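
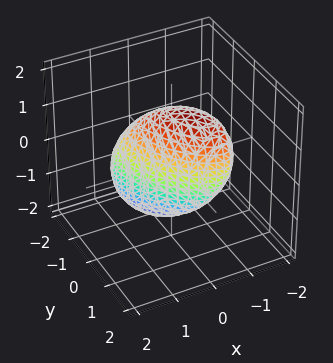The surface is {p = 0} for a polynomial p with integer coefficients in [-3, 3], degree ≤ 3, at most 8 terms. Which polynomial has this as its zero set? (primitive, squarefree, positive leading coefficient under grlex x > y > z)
3*x^2 + 3*x*y + x*z + 2*y^2 + z^2 - 2

First, the degree is 2 — the shape is more complex than any degree-1 surface.
Next, from the visible intercepts: the y-axis gridline crossings are at y ∈ {-1, 1}.
Finally, these observations pin down the coefficients.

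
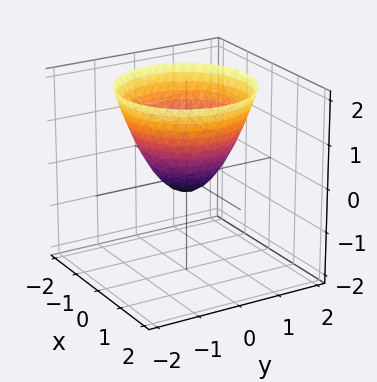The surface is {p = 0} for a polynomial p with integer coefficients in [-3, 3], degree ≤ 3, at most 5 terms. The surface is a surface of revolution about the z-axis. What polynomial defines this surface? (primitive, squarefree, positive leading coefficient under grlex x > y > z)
(a) The degree is 2 — the shape is more complex than any degree-1 surface.
(b) Symmetries: rotational symmetry about the z-axis ⇒ p depends on x, y only through x² + y².
(c) From the axis intercepts and sections: a circular section at z = 0 has radius between 0 and 1.
(d) Solving for integer coefficients yields p as stated.

3*x^2 + 3*y^2 - 3*z - 1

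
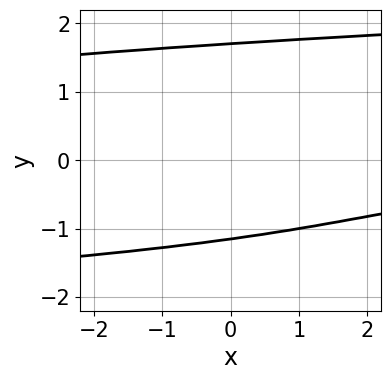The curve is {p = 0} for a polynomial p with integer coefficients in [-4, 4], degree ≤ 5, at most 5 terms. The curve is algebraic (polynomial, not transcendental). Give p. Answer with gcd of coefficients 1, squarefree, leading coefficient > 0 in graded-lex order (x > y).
1. The degree is 4 — a generic line meets the curve in up to 4 points.
2. Reading off the gridlines: no x-intercept at any integer in the box.
3. Matching integer coefficients to the picture gives p.

2*y^4 - x*y - 3*y^2 - 3*y - 3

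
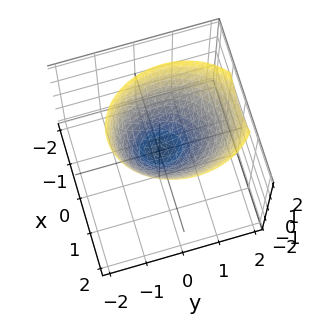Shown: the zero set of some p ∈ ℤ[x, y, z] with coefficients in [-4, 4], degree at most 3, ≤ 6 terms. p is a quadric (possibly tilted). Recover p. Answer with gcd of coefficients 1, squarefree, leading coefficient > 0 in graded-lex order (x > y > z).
First, the degree is 2 — no degree-1 surface has this shape.
Then, reading off the gridlines: one z-axis crossing is at z = 0; one x-axis crossing is at x = 0; one y-axis crossing is at y = 0.
Finally, fitting integer coefficients to these (and the overall shape) gives p.

3*x^2 + 2*y^2 - y*z - 3*z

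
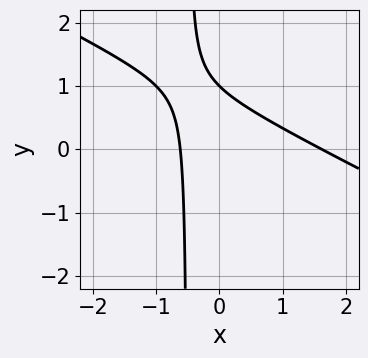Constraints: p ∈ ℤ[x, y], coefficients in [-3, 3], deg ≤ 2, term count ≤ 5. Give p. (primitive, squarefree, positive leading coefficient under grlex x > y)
1. The degree is 2 — no degree-1 curve has this shape.
2. From the axis intercepts and sections: it meets the y-axis at y = 1 (among the integer gridlines).
3. Solving for integer coefficients yields p as stated.

x^2 + 2*x*y - x + y - 1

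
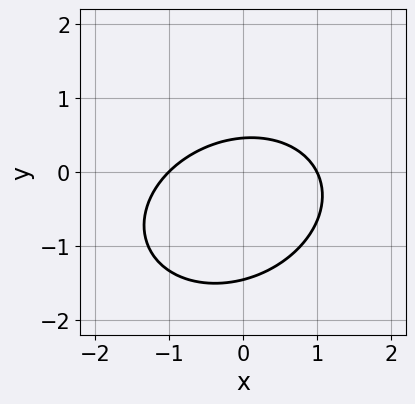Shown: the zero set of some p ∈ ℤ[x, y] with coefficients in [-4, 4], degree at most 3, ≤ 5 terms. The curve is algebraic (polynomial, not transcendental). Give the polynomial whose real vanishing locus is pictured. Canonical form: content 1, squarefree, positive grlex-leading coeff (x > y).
2*x^2 - x*y + 3*y^2 + 3*y - 2

The degree is 2 — the shape is more complex than any degree-1 curve.
Against the integer gridlines: among the integer gridlines, it crosses the x-axis at x ∈ {-1, 1}.
Fitting integer coefficients to these (and the overall shape) gives p.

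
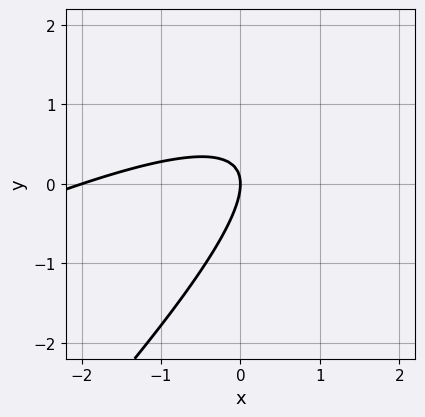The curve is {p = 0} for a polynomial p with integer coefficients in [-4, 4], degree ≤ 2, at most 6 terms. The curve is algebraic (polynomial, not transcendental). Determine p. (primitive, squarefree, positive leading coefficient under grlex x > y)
x^2 - 3*x*y + 2*y^2 + 2*x

(a) Degree: a generic line meets the curve in up to 2 points, so deg p = 2.
(b) Against the integer gridlines: the x-axis gridline crossings are at x ∈ {-2, 0}; it crosses the y-axis at the gridline y = 0.
(c) Putting this together gives p.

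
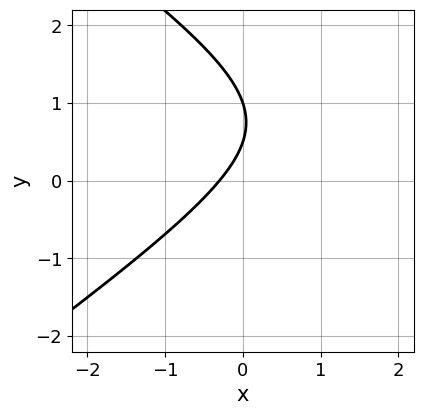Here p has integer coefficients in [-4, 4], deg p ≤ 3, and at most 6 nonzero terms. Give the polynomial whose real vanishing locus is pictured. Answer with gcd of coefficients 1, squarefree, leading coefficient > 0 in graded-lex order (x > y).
x^2 - 2*y^2 - 3*x + 3*y - 1

(a) deg p = 2. No degree-1 curve has this shape.
(b) Observable constraints: it meets the y-axis at y = 1 (among the integer gridlines).
(c) Assembling these constraints gives the stated polynomial.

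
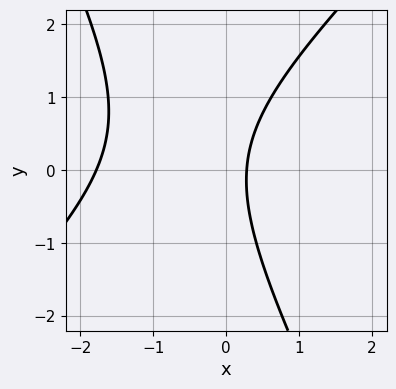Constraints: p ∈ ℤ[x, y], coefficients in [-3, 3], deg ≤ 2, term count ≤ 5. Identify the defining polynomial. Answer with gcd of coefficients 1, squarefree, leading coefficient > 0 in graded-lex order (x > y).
(a) Degree: the shape is more complex than any degree-1 curve, so deg p = 2.
(b) From the axis intercepts and sections: it misses every integer gridline on the y-axis.
(c) These observations pin down the coefficients.

2*x^2 - x*y - y^2 + 3*x - 1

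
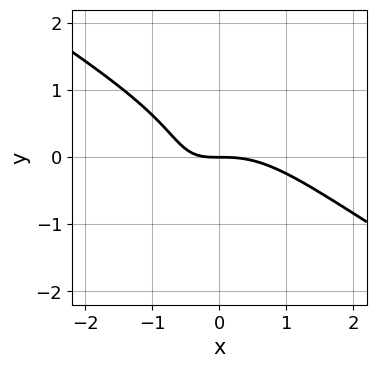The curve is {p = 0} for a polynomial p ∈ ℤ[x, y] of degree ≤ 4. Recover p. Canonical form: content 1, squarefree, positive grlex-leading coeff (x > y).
2*x^3 + 2*x^2*y + 3*y^3 + 3*x*y + 3*y

(a) Degree: no degree-2 curve has this shape, so deg p = 3.
(b) Reading off the gridlines: it meets the y-axis at y = 0 (among the integer gridlines); one x-axis crossing is at x = 0.
(c) Putting this together gives p.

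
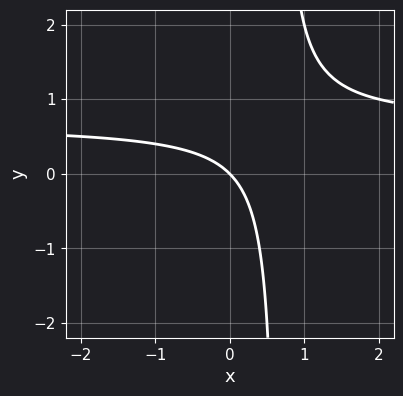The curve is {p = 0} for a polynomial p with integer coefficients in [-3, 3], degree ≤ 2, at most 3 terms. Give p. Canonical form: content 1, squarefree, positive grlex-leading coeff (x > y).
3*x*y - 2*x - 2*y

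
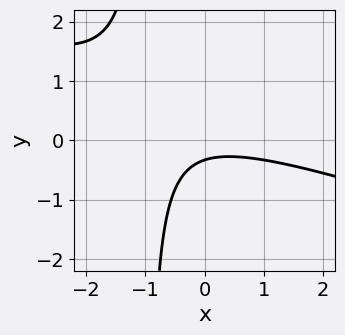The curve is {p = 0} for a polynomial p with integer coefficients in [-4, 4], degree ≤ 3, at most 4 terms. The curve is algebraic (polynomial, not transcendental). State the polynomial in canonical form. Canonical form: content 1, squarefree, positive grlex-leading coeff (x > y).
x^2 + 3*x*y + 3*y + 1

1. Degree: the shape is more complex than any degree-1 curve, so deg p = 2.
2. Against the integer gridlines: it misses every integer gridline on the x-axis.
3. Solving for integer coefficients yields p as stated.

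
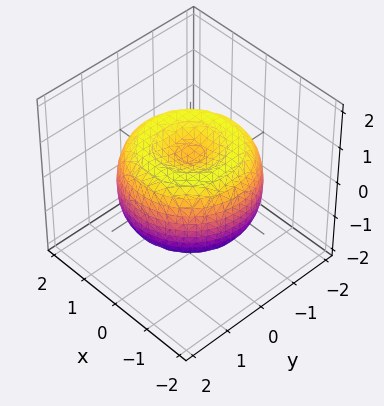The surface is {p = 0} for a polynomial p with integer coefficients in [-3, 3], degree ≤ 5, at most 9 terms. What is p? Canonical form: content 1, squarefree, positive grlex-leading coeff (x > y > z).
x^4 + 2*x^2*y^2 + y^4 - 2*x^2 - 2*y^2 + 2*z^2 - 1

First, degree: no degree-3 surface has this shape, so deg p = 4.
Then, symmetry: every cross-section ⟂ z is a circle, so x, y appear only via x² + y².
Then, checking where it meets the axes: a circular section at z = -1 has radius exactly 1.
Finally, fitting integer coefficients to these (and the overall shape) gives p.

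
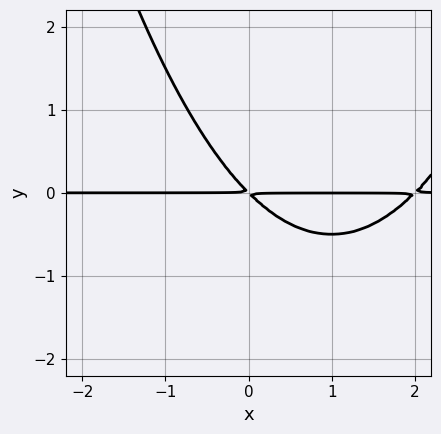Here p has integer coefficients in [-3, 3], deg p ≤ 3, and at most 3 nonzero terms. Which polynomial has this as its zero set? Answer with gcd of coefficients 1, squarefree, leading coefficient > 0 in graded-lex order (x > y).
x^2*y - 2*x*y - 2*y^2

First, the degree is 3 — no degree-2 curve has this shape.
Then, against the integer gridlines: every point of the x-axis in the box is on the curve.
Finally, these observations pin down the coefficients.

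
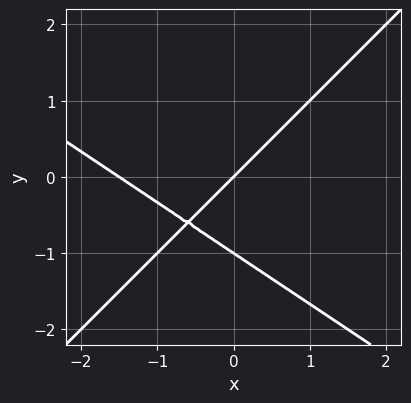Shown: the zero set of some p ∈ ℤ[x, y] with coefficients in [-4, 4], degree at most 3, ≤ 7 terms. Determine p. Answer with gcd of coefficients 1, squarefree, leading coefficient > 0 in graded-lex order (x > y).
2*x^2 + x*y - 3*y^2 + 3*x - 3*y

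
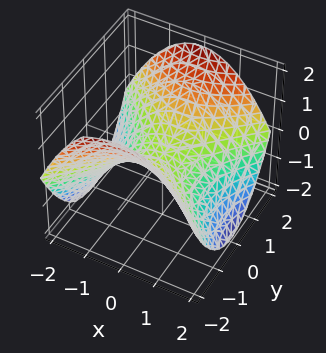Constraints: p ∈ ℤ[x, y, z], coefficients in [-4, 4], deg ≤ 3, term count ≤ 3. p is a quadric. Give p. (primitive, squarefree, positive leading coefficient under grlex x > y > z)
x^2 - y^2 + 2*z

First, deg p = 2. A saddle surface; a quadric.
Next, symmetries: the x ↦ −x reflection is a symmetry, so x appears only in even powers; mirror symmetry y ↦ −y ⇒ only even powers of y.
Then, reading off the gridlines: it crosses the y-axis at the gridline y = 0; one z-axis crossing is at z = 0; it crosses the x-axis at the gridline x = 0.
Finally, solving for integer coefficients yields p as stated.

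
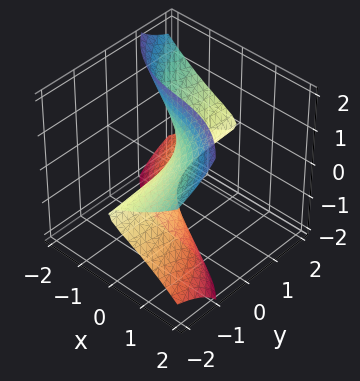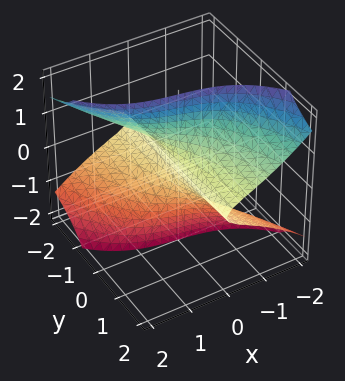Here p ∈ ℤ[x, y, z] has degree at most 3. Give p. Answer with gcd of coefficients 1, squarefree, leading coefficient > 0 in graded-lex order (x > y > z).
First, degree: no degree-2 surface has this shape, so deg p = 3.
Next, from the visible intercepts: it meets the x-axis at x = 0 (among the integer gridlines); every point of the z-axis in the box is on the surface.
Finally, together with the visible shape, these determine p as stated.

x^3 + 3*y*z^2 + 2*x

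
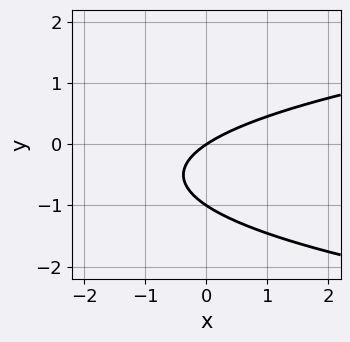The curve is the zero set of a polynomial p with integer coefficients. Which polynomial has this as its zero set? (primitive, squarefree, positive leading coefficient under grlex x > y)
3*y^2 - 2*x + 3*y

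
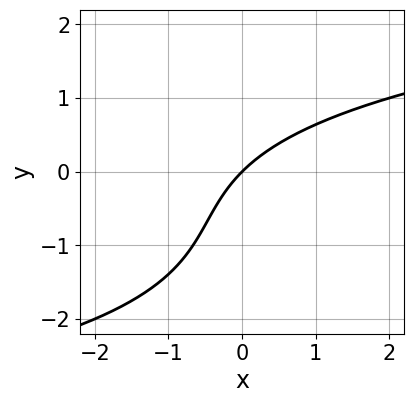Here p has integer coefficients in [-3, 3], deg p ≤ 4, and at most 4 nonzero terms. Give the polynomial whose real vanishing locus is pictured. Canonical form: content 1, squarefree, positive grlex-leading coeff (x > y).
Degree: a generic line meets the curve in up to 3 points, so deg p = 3.
From the visible intercepts: one x-axis crossing is at x = 0; it crosses the y-axis at the gridline y = 0.
Together with the visible shape, these determine p as stated.

y^3 + 2*y^2 - 3*x + 3*y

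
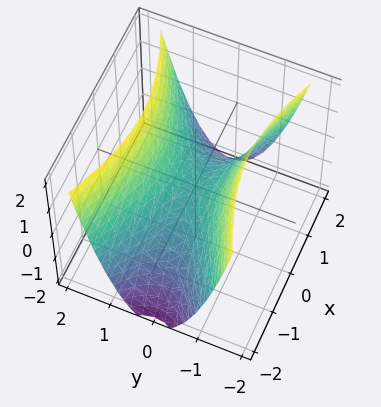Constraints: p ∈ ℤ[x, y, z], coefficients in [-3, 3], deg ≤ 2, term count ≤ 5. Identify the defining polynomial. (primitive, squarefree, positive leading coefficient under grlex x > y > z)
(a) deg p = 2. A saddle surface; a quadric.
(b) Symmetries: mirror symmetry y ↦ −y ⇒ only even powers of y; the x ↦ −x reflection is a symmetry, so x appears only in even powers.
(c) Against the integer gridlines: it crosses the y-axis at the gridline y = 0; it crosses the x-axis at the gridline x = 0; it crosses the z-axis at the gridline z = 0.
(d) Fitting integer coefficients to these (and the overall shape) gives p.

x^2 - 3*y^2 + 2*z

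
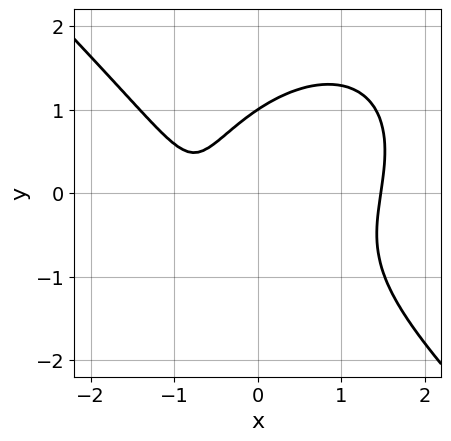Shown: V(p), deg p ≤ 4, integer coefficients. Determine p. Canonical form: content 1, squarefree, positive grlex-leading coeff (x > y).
2*x^3 + 2*y^3 - x*y - 3*x - 2

First, deg p = 3.
Then, checking where it meets the axes: one y-axis crossing is at y = 1.
Finally, these observations pin down the coefficients.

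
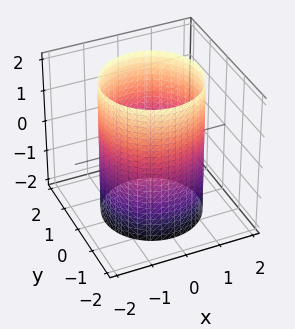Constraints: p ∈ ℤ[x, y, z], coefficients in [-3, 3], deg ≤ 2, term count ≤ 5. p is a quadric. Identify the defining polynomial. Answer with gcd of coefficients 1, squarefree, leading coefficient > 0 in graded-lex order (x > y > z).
x^2 + y^2 - 2

Degree: a cylinder; a quadric, so deg p = 2.
Symmetries: it's symmetric under z → −z, forcing even powers of z; the surface is invariant under rotation about z: p = q(x² + y², z).
From the visible intercepts: no z-intercept at any integer in the box; a circular section at z = 0 has radius between 1 and 2.
Together with the visible shape, these determine p as stated.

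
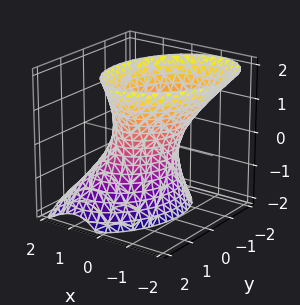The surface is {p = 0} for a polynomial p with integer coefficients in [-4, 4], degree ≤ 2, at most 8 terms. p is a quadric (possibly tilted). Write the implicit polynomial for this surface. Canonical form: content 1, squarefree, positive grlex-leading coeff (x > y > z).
(a) deg p = 2. No degree-1 surface has this shape.
(b) From the axis intercepts and sections: the y-axis gridline crossings are at y ∈ {-1, 1}; it misses every integer gridline on the z-axis.
(c) Solving for integer coefficients yields p as stated.

3*x^2 - x*y + 2*x*z + 2*y^2 - z^2 - 2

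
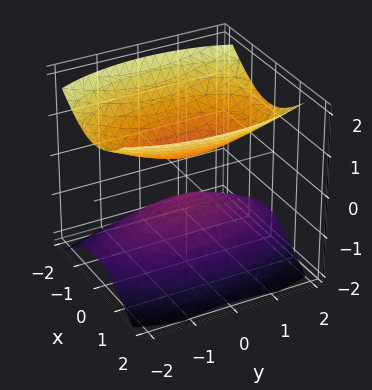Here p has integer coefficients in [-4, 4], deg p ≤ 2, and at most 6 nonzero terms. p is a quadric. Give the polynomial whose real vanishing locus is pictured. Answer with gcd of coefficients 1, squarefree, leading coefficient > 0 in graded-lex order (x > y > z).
(a) There are 2 components.
(b) The degree is 2 — two sheets facing apart; a quadric.
(c) Symmetries: it's symmetric under y → −y, forcing even powers of y; the z ↦ −z reflection is a symmetry, so z appears only in even powers; it's symmetric under x → −x, forcing even powers of x.
(d) Reading off the gridlines: the surface avoids every integer x-axis point in the box; it misses every integer gridline on the y-axis.
(e) Putting this together gives p.

3*x^2 + y^2 - 3*z^2 + 1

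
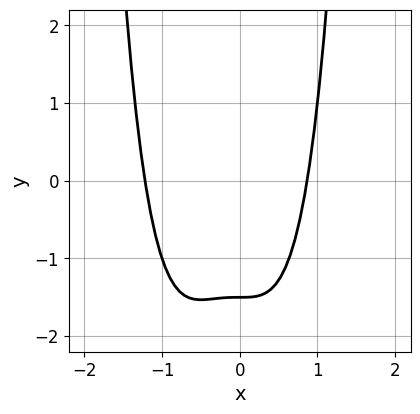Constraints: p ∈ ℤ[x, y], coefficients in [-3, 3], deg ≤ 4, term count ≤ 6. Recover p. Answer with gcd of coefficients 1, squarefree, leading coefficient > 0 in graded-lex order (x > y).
3*x^4 + 2*x^3 - 2*y - 3

deg p = 4. A generic line meets the curve in up to 4 points.
The integer polynomial consistent with all of this is the stated p.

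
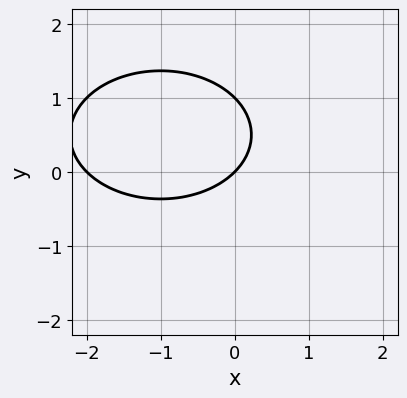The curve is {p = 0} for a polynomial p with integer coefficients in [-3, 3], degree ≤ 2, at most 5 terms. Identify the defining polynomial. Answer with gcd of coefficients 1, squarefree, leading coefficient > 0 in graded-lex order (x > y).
x^2 + 2*y^2 + 2*x - 2*y

First, degree: the shape is more complex than any degree-1 curve, so deg p = 2.
Next, observable constraints: among the integer gridlines, it crosses the y-axis at y ∈ {0, 1}; the x-axis gridline crossings are at x ∈ {-2, 0}.
Finally, these observations pin down the coefficients.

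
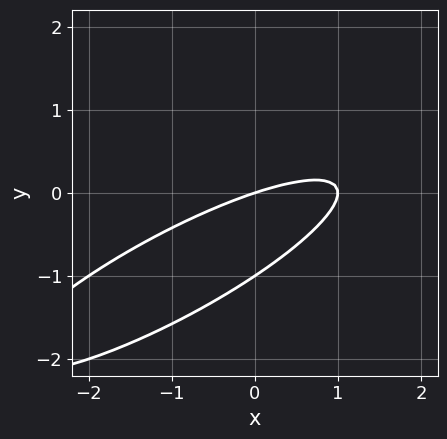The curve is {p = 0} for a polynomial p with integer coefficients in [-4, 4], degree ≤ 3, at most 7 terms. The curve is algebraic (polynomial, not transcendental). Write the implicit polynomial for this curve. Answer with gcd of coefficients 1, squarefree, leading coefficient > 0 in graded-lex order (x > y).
Degree: a generic line meets the curve in up to 2 points, so deg p = 2.
Observable constraints: among the integer gridlines, it crosses the y-axis at y ∈ {-1, 0}; the x-axis gridline crossings are at x ∈ {0, 1}.
Putting this together gives p.

x^2 - 3*x*y + 3*y^2 - x + 3*y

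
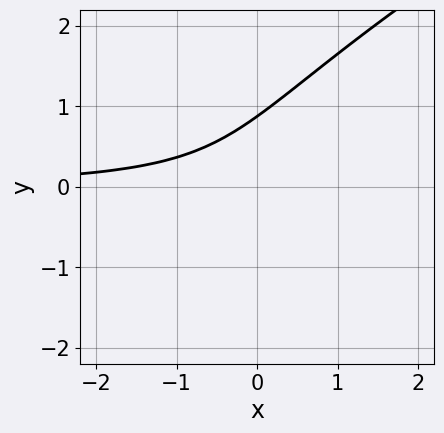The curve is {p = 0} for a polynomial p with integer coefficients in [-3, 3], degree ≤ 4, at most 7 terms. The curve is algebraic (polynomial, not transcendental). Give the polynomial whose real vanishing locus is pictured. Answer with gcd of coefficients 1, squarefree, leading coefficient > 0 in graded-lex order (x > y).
First, deg p = 3. No degree-2 curve has this shape.
Then, reading off the gridlines: the curve avoids every integer x-axis point in the box.
Finally, fitting integer coefficients to these (and the overall shape) gives p.

x^2*y - 3*x*y^2 + 3*y^3 - 3*x*y - 2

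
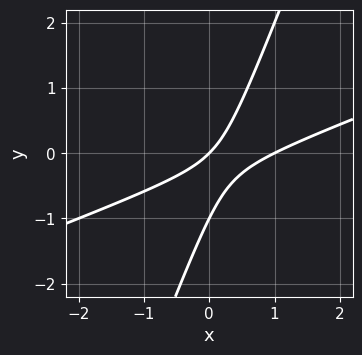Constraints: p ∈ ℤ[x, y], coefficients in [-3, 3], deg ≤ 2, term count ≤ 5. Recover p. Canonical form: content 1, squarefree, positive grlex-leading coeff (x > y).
Degree: no degree-1 curve has this shape, so deg p = 2.
From the visible intercepts: among the integer gridlines, it crosses the x-axis at x ∈ {0, 1}; among the integer gridlines, it crosses the y-axis at y ∈ {-1, 0}.
Fitting integer coefficients to these (and the overall shape) gives p.

x^2 - 3*x*y + y^2 - x + y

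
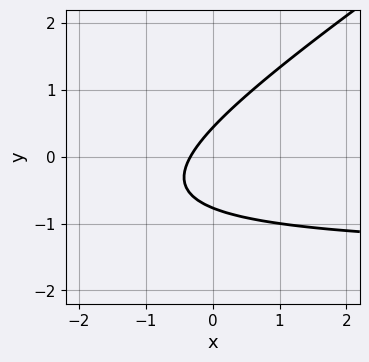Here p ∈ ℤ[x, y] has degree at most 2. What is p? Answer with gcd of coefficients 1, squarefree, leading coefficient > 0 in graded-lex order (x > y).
The degree is 2 — a generic line meets the curve in up to 2 points.
Putting this together gives p.

2*x*y - 3*y^2 + 3*x - y + 1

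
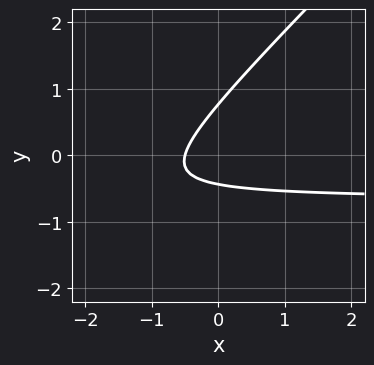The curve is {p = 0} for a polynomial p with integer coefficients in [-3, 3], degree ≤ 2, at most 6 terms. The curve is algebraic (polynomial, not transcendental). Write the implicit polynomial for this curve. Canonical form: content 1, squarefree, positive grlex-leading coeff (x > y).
deg p = 2.
Putting this together gives p.

3*x*y - 3*y^2 + 2*x + y + 1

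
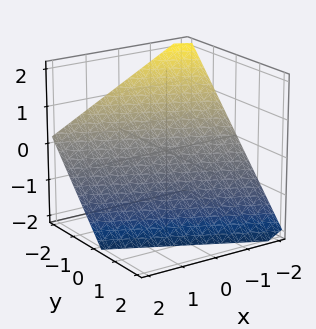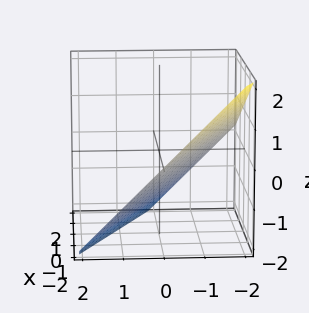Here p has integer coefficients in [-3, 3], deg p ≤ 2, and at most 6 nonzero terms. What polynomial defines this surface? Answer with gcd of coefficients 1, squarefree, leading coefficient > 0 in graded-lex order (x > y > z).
x + 2*y + 2*z + 2

(a) deg p = 1.
(b) From the axis intercepts and sections: one x-axis crossing is at x = -2; it meets the y-axis at y = -1 (among the integer gridlines); it crosses the z-axis at the gridline z = -1.
(c) Matching integer coefficients to the picture gives p.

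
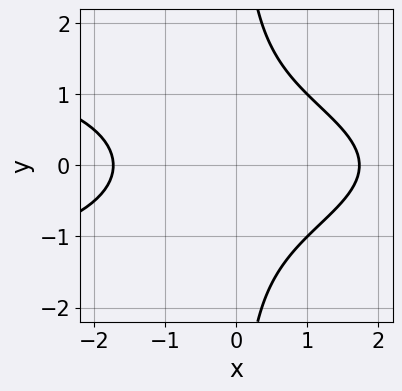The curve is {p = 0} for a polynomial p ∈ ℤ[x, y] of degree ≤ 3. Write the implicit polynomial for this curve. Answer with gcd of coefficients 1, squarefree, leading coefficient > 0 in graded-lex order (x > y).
1. Degree: a generic line meets the curve in up to 3 points, so deg p = 3.
2. Symmetries: mirror symmetry y ↦ −y ⇒ only even powers of y.
3. From the axis intercepts and sections: no y-intercept at any integer in the box.
4. Putting this together gives p.

2*x*y^2 + x^2 - 3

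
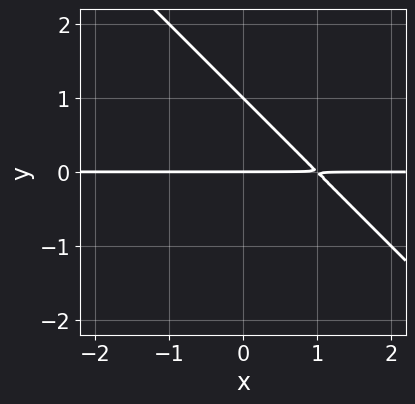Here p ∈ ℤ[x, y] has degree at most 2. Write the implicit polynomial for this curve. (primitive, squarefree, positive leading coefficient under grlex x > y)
x*y + y^2 - y

The degree is 2 — a generic line meets the curve in up to 2 points.
From the axis intercepts and sections: among the integer gridlines, it crosses the y-axis at y ∈ {0, 1}; every point of the x-axis in the box is on the curve.
Assembling these constraints gives the stated polynomial.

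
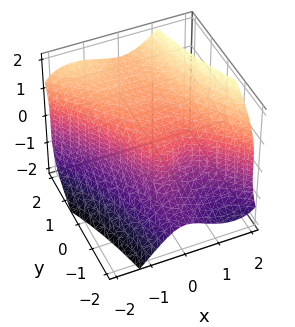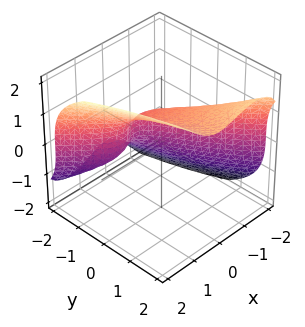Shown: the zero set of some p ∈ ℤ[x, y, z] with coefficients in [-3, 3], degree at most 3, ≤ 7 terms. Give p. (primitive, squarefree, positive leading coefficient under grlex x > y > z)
Degree: no degree-2 surface has this shape, so deg p = 3.
Checking where it meets the axes: it crosses the z-axis at the gridline z = 1; one y-axis crossing is at y = -1.
Solving for integer coefficients yields p as stated.

3*x^3 + 3*x^2*y - 2*z^3 + 2*y + 2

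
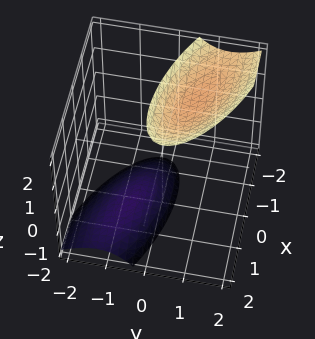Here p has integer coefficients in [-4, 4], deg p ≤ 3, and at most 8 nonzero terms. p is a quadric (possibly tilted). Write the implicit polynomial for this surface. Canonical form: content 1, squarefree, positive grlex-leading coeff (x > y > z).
x^2 + 2*x*y + 3*y^2 - 2*y*z - z^2 + 3

First, the picture has 2 separate pieces. They look like related sheets of one shape, so recover p as a whole.
Then, degree: no degree-1 surface has this shape, so deg p = 2.
Next, from the visible intercepts: it misses every integer gridline on the y-axis; no x-intercept at any integer in the box.
Finally, matching integer coefficients to the picture gives p.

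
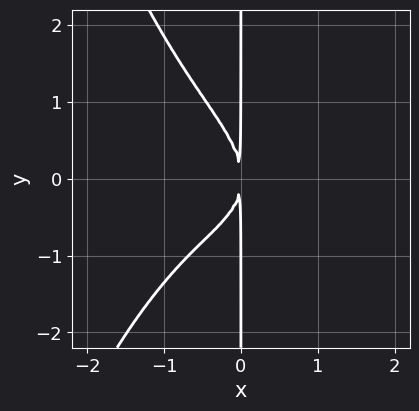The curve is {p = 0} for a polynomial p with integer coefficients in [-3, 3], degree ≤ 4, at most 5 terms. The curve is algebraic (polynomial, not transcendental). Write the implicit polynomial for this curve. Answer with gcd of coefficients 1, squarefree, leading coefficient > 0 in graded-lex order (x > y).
2*x^4 + x^2*y + 2*x*y^2 + 3*x^2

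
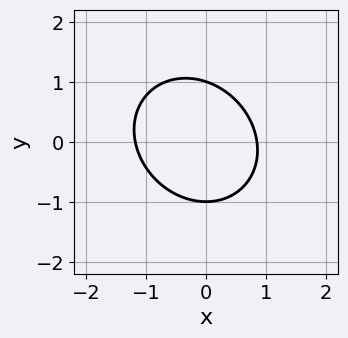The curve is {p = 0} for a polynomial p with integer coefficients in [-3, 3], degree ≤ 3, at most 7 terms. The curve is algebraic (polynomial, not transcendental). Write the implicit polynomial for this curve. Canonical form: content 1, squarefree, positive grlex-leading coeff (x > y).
1. The degree is 2 — the shape is more complex than any degree-1 curve.
2. Observable constraints: among the integer gridlines, it crosses the y-axis at y ∈ {-1, 1}.
3. Assembling these constraints gives the stated polynomial.

3*x^2 + x*y + 3*y^2 + x - 3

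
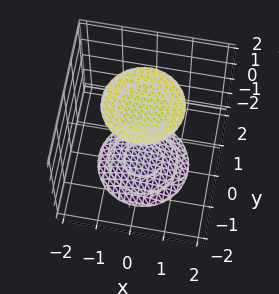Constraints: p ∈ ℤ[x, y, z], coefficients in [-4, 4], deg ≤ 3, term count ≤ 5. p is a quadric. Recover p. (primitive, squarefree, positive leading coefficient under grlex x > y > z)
x^2 + y^2 - z^2 + 3

First, I count 2 distinct pieces. Treating them together as one polynomial.
Then, degree: two sheets facing apart; a quadric, so deg p = 2.
Next, symmetries: mirror symmetry z ↦ −z ⇒ only even powers of z; the surface is invariant under rotation about z: p = q(x² + y², z).
Then, reading off the gridlines: it misses every integer gridline on the y-axis; a circular section at z = -2 has radius exactly 1.
Finally, these observations pin down the coefficients.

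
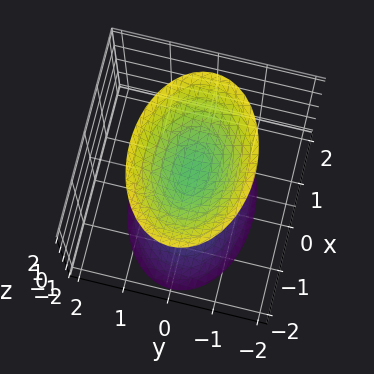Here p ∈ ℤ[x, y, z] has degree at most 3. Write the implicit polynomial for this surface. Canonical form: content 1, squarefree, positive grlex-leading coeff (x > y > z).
x^2 + 2*y^2 - z^2 + 1

1. I count 2 distinct pieces. They look like related sheets of one shape, so recover p as a whole.
2. Degree: two sheets facing apart; a quadric, so deg p = 2.
3. Symmetries: mirror symmetry y ↦ −y ⇒ only even powers of y; it's symmetric under z → −z, forcing even powers of z; it's symmetric under x → −x, forcing even powers of x.
4. From the axis intercepts and sections: the z-axis gridline crossings are at z ∈ {-1, 1}; the surface avoids every integer y-axis point in the box; it misses every integer gridline on the x-axis.
5. Matching integer coefficients to the picture gives p.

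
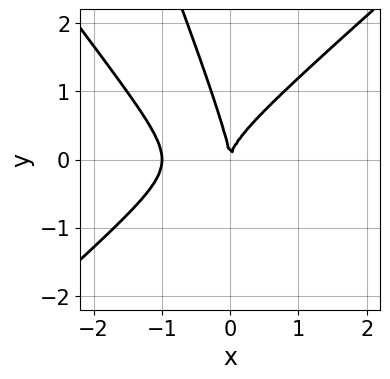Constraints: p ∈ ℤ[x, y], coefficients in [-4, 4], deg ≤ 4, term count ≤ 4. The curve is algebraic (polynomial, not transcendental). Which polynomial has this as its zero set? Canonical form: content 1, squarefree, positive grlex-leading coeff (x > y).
1. Degree: a generic line meets the curve in up to 3 points, so deg p = 3.
2. From the visible intercepts: among the integer gridlines, it crosses the x-axis at x ∈ {-1, 0}; one y-axis crossing is at y = 0.
3. Solving for integer coefficients yields p as stated.

3*x^3 - 3*x*y^2 - y^3 + 3*x^2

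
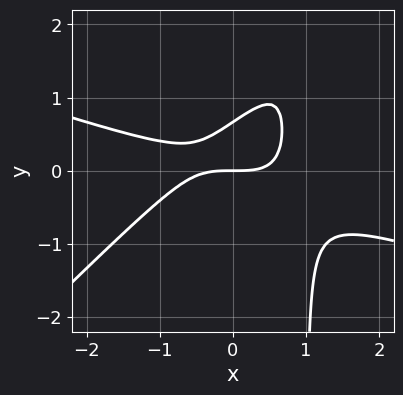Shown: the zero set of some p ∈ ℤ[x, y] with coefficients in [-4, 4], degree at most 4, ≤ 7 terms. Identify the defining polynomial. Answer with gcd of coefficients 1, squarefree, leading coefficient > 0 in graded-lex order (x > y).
x^3 + 2*x^2*y - 3*x*y^2 + 3*y^2 - 2*y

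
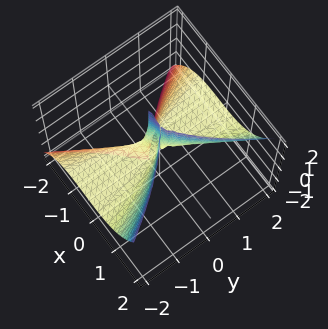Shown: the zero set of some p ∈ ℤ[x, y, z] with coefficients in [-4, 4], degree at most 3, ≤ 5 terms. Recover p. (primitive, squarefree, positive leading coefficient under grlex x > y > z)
2*x^3 - 2*y^2*z + x^2

(a) The degree is 3 — no degree-2 surface has this shape.
(b) From the axis intercepts and sections: the visible z-axis segment lies entirely on the surface; every point of the y-axis in the box is on the surface.
(c) Solving for integer coefficients yields p as stated.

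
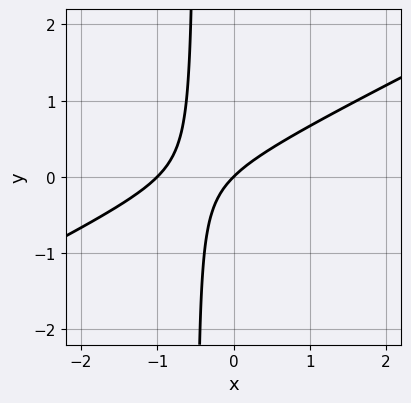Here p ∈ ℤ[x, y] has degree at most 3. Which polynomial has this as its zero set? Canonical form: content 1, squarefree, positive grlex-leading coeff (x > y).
deg p = 2.
Checking where it meets the axes: one y-axis crossing is at y = 0; among the integer gridlines, it crosses the x-axis at x ∈ {-1, 0}.
Solving for integer coefficients yields p as stated.

x^2 - 2*x*y + x - y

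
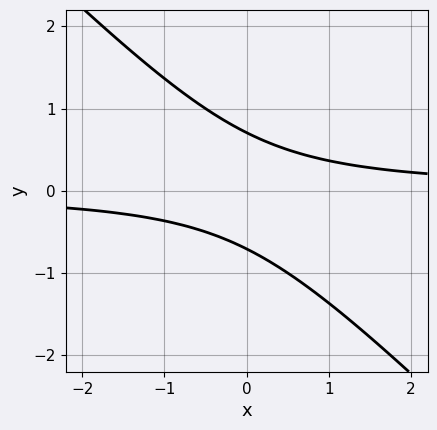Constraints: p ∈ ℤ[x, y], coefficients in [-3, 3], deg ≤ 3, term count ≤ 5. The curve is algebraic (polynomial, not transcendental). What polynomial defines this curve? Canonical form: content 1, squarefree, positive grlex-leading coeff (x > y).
2*x*y + 2*y^2 - 1

1. Degree: no degree-1 curve has this shape, so deg p = 2.
2. Observable constraints: no x-intercept at any integer in the box.
3. Fitting integer coefficients to these (and the overall shape) gives p.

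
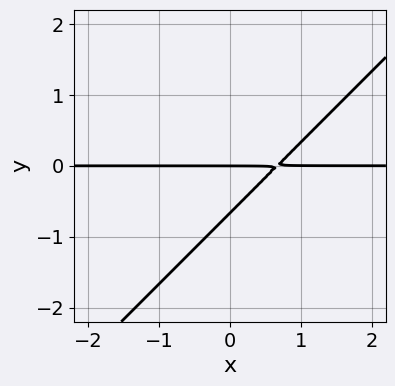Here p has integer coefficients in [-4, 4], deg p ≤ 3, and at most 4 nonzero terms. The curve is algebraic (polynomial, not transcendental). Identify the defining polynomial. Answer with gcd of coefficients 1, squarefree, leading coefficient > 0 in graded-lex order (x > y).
3*x*y - 3*y^2 - 2*y

The degree is 2 — a generic line meets the curve in up to 2 points.
Reading off the gridlines: it crosses the y-axis at the gridline y = 0; the visible x-axis segment lies entirely on the curve.
These observations pin down the coefficients.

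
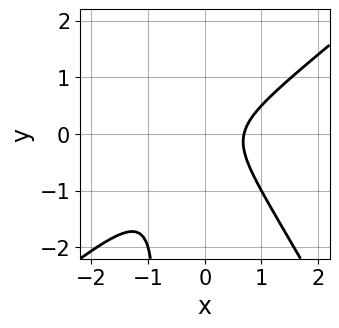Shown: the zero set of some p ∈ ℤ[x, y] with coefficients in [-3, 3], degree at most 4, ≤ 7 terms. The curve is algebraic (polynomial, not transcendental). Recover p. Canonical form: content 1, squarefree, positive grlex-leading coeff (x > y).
3*x^3 - 2*x^2*y - 2*x*y^2 - 2*y^2 - 1

First, degree: a generic line meets the curve in up to 3 points, so deg p = 3.
Then, from the axis intercepts and sections: the curve avoids every integer y-axis point in the box.
Finally, putting this together gives p.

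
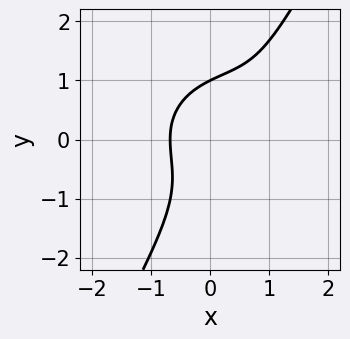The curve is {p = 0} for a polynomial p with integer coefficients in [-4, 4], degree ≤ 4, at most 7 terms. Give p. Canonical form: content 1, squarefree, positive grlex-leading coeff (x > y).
First, deg p = 3. A generic line meets the curve in up to 3 points.
Next, checking where it meets the axes: it crosses the y-axis at the gridline y = 1.
Finally, assembling these constraints gives the stated polynomial.

2*x^3 + 3*x*y^2 - 2*y^3 - 3*x^2 + 2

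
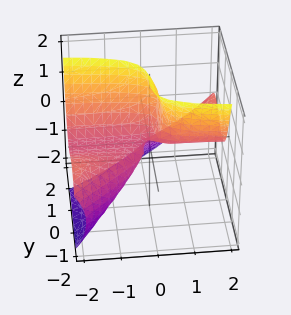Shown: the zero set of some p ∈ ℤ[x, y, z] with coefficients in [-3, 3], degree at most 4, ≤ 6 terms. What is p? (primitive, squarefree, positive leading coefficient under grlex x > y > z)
2*x*y^2 - 2*y^3 - z^3 - 3*x*z + 2*z^2

First, degree: a generic line meets the surface in up to 3 points, so deg p = 3.
Next, from the visible intercepts: one y-axis crossing is at y = 0; every point of the x-axis in the box is on the surface.
Finally, putting this together gives p. Check: (0, 0, 2) on the z-axis lies on the surface, and p(0, 0, 2) = 0. ✓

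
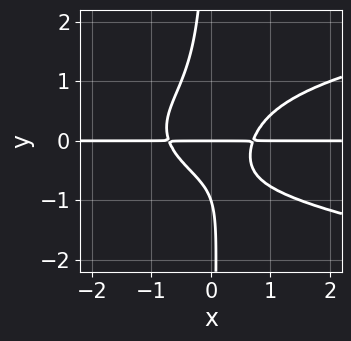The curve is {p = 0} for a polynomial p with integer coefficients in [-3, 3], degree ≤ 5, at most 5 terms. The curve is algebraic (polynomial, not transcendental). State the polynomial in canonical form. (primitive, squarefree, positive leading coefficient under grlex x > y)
3*x*y^3 - 2*x^2*y + y^2 + y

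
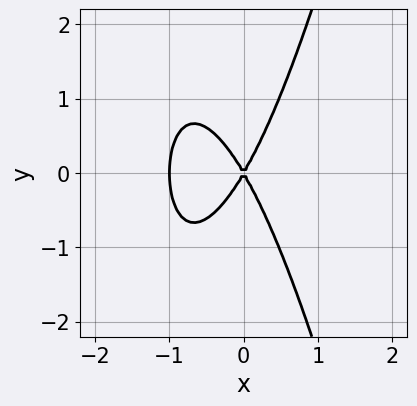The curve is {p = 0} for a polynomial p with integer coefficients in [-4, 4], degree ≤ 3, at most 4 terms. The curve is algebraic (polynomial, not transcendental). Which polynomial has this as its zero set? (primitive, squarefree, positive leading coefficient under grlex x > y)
(a) The degree is 3 — a generic line meets the curve in up to 3 points.
(b) Symmetries: the y ↦ −y reflection is a symmetry, so y appears only in even powers.
(c) Reading off the gridlines: it crosses the y-axis at the gridline y = 0; among the integer gridlines, it crosses the x-axis at x ∈ {-1, 0}.
(d) Fitting integer coefficients to these (and the overall shape) gives p.

3*x^3 + 3*x^2 - y^2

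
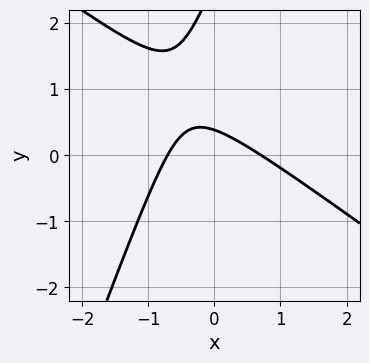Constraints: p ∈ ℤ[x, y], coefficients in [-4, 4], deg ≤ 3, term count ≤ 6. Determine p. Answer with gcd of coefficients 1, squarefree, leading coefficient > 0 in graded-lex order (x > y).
2*x^2 + 2*x*y - y^2 + 3*y - 1

First, degree: the shape is more complex than any degree-1 curve, so deg p = 2.
Finally, solving for integer coefficients yields p as stated.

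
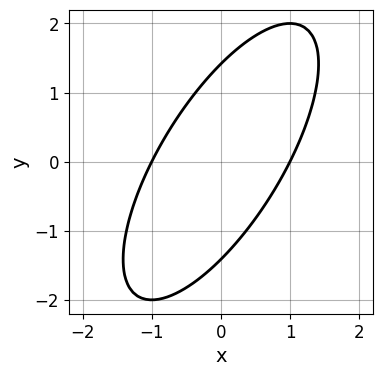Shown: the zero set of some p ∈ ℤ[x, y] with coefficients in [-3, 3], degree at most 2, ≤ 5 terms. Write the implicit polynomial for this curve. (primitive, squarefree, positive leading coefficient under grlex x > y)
2*x^2 - 2*x*y + y^2 - 2

Degree: no degree-1 curve has this shape, so deg p = 2.
From the axis intercepts and sections: the x-axis gridline crossings are at x ∈ {-1, 1}.
Assembling these constraints gives the stated polynomial.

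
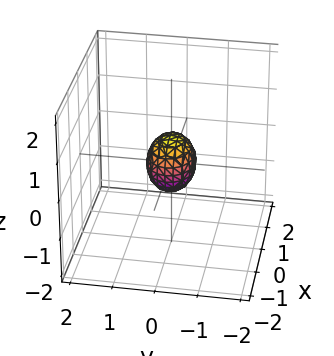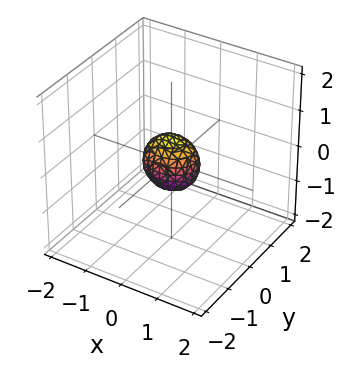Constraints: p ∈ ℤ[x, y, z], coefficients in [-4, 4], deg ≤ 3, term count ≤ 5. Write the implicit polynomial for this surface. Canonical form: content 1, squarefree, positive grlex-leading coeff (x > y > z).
(a) The degree is 2 — bounded and convex; a quadric.
(b) Symmetries: it's symmetric under z → −z, forcing even powers of z; it's symmetric under x → −x, forcing even powers of x; it's symmetric under y → −y, forcing even powers of y.
(c) These observations pin down the coefficients.

2*x^2 + 3*y^2 + 2*z^2 - 1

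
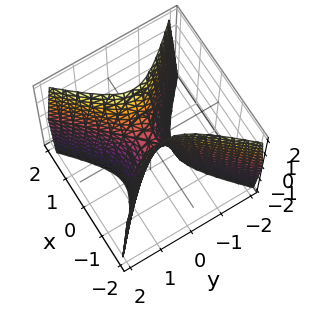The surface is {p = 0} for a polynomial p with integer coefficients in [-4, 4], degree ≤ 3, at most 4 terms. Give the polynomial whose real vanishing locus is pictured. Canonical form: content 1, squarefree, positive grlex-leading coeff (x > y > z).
3*x^2 - 3*y^2 - z

First, degree: a hyperbolic paraboloid; a quadric, so deg p = 2.
Next, symmetries: the x ↦ −x reflection is a symmetry, so x appears only in even powers; it's symmetric under y → −y, forcing even powers of y.
Then, from the visible intercepts: one y-axis crossing is at y = 0; it meets the z-axis at z = 0 (among the integer gridlines); it meets the x-axis at x = 0 (among the integer gridlines).
Finally, these observations pin down the coefficients.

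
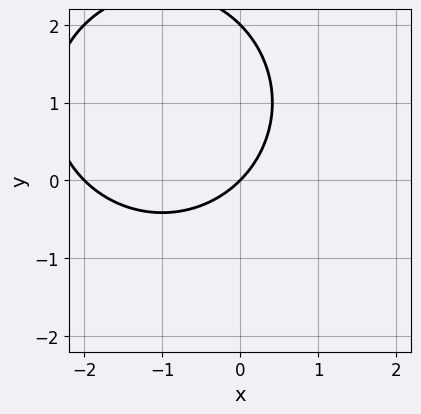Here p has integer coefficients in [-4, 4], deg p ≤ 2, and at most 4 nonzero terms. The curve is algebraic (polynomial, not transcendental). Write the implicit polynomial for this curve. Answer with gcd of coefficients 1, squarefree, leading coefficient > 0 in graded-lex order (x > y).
deg p = 2. The shape is more complex than any degree-1 curve.
From the axis intercepts and sections: among the integer gridlines, it crosses the y-axis at y ∈ {0, 2}; the x-axis gridline crossings are at x ∈ {-2, 0}.
Matching integer coefficients to the picture gives p.

x^2 + y^2 + 2*x - 2*y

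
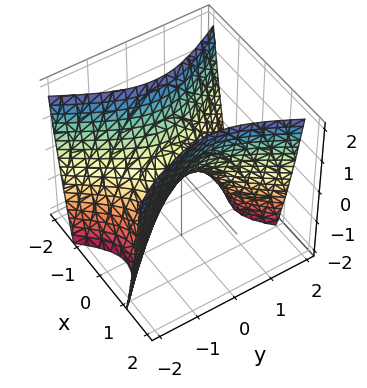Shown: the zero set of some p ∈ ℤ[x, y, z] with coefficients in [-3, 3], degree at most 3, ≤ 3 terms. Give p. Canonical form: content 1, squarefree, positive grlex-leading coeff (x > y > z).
2*x^2 - y^2 - z

The degree is 2 — a hyperbolic paraboloid; a quadric.
Symmetries: mirror symmetry x ↦ −x ⇒ only even powers of x; it's symmetric under y → −y, forcing even powers of y.
Reading off the gridlines: one y-axis crossing is at y = 0; it meets the z-axis at z = 0 (among the integer gridlines); it meets the x-axis at x = 0 (among the integer gridlines).
Assembling these constraints gives the stated polynomial.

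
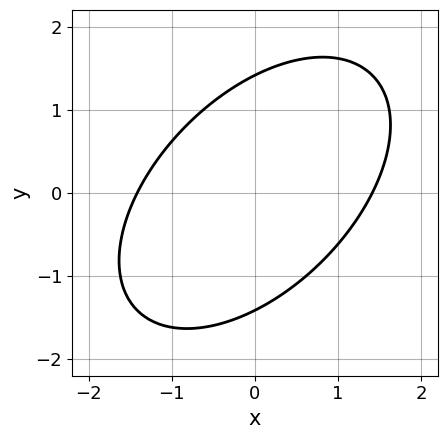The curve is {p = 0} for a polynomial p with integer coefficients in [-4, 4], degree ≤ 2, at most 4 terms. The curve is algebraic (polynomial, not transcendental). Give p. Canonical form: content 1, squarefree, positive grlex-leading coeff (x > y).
1. deg p = 2.
2. Matching integer coefficients to the picture gives p.

x^2 - x*y + y^2 - 2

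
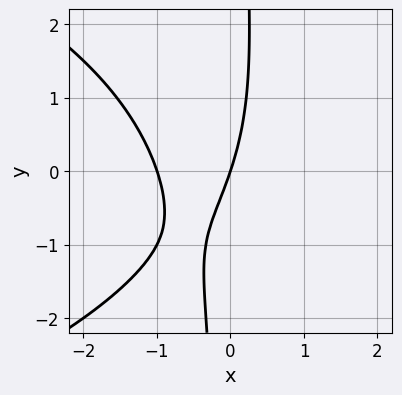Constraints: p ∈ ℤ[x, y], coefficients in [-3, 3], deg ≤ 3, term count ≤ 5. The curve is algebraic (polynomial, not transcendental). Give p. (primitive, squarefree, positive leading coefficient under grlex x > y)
x*y^2 + 3*x^2 + 3*x - y

deg p = 3. The shape is more complex than any degree-2 curve.
Reading off the gridlines: it meets the y-axis at y = 0 (among the integer gridlines); among the integer gridlines, it crosses the x-axis at x ∈ {-1, 0}.
The integer polynomial consistent with all of this is the stated p.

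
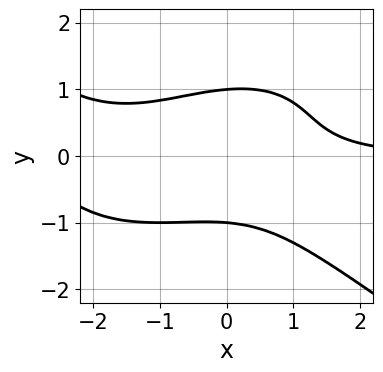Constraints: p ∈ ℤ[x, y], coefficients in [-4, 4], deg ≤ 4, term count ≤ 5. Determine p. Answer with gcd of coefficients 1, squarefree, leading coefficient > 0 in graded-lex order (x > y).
First, deg p = 4. The shape is more complex than any degree-3 curve.
Then, against the integer gridlines: no x-intercept at any integer in the box; among the integer gridlines, it crosses the y-axis at y ∈ {-1, 1}.
Finally, assembling these constraints gives the stated polynomial.

x^3*y + 3*y^4 + 2*x^2*y - x*y^2 - 3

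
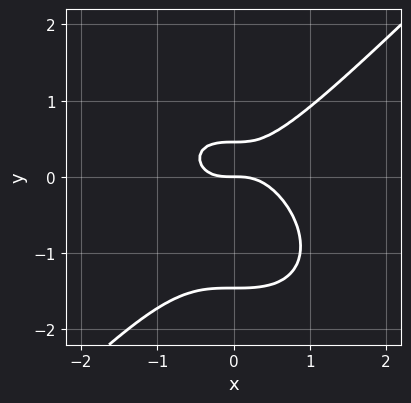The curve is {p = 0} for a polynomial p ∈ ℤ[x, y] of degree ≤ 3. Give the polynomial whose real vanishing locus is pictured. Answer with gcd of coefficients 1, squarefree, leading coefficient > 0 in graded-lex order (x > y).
deg p = 3. A generic line meets the curve in up to 3 points.
Against the integer gridlines: it meets the y-axis at y = 0 (among the integer gridlines); it crosses the x-axis at the gridline x = 0.
Together with the visible shape, these determine p as stated.

3*x^3 - 3*y^3 - 3*y^2 + 2*y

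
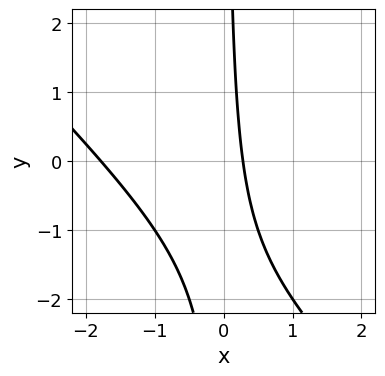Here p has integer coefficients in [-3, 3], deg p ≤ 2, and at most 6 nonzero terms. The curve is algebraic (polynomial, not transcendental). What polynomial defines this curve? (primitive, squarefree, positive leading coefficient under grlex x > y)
2*x^2 + 2*x*y + 3*x - 1

1. The degree is 2 — no degree-1 curve has this shape.
2. Observable constraints: no y-intercept at any integer in the box.
3. Together with the visible shape, these determine p as stated.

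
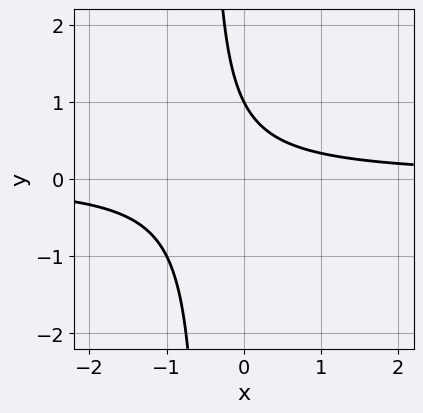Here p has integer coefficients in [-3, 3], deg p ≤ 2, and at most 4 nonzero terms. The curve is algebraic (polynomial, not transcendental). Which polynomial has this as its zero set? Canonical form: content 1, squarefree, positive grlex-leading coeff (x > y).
2*x*y + y - 1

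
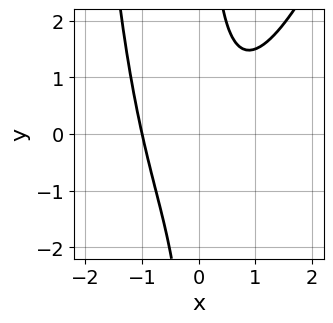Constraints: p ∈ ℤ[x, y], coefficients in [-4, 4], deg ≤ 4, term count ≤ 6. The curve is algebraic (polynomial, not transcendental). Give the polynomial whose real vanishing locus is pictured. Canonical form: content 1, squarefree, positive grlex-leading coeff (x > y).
(a) The degree is 3 — no degree-2 curve has this shape.
(b) Reading off the gridlines: the curve avoids every integer y-axis point in the box; it meets the x-axis at x = -1 (among the integer gridlines).
(c) The integer polynomial consistent with all of this is the stated p.

3*x^3 - x^2*y - 3*x*y + 3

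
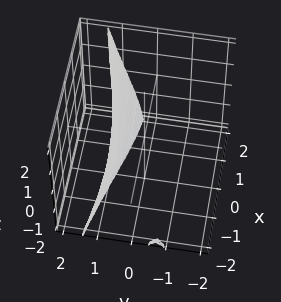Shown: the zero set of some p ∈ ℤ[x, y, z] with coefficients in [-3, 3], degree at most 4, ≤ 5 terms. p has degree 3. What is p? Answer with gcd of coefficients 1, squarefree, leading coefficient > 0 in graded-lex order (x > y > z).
First, the degree is 3 — the shape is more complex than any degree-2 surface.
Next, checking where it meets the axes: it misses every integer gridline on the x-axis; no z-intercept at any integer in the box.
Finally, these observations pin down the coefficients.

x*y*z - 3*y^3 + 2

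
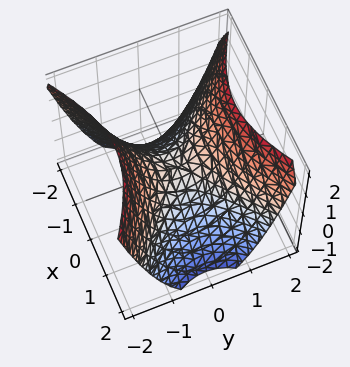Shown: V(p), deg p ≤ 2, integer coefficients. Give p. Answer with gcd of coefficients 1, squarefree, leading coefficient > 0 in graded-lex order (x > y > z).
Degree: a saddle surface; a quadric, so deg p = 2.
Symmetries: the x ↦ −x reflection is a symmetry, so x appears only in even powers; mirror symmetry y ↦ −y ⇒ only even powers of y.
From the visible intercepts: it crosses the x-axis at the gridline x = 0; one y-axis crossing is at y = 0; one z-axis crossing is at z = 0.
Together with the visible shape, these determine p as stated.

2*x^2 - 3*y^2 + 3*z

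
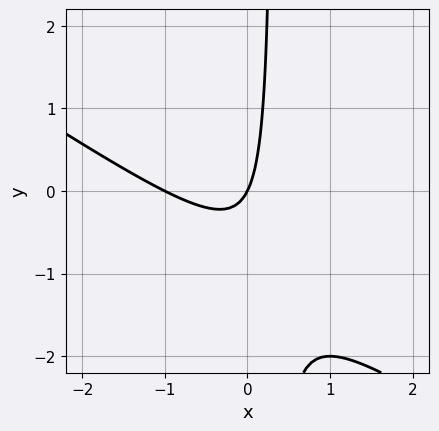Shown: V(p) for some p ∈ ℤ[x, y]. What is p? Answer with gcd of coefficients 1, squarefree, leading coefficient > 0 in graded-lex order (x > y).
2*x^2 + 3*x*y + 2*x - y

First, deg p = 2.
Next, against the integer gridlines: the x-axis gridline crossings are at x ∈ {-1, 0}; it crosses the y-axis at the gridline y = 0.
Finally, fitting integer coefficients to these (and the overall shape) gives p.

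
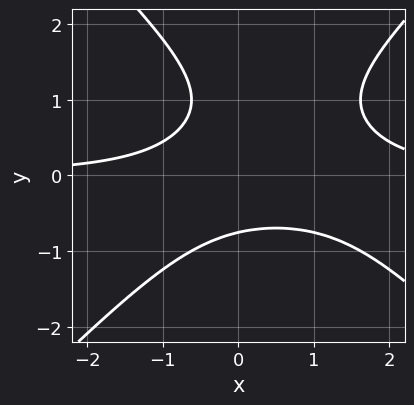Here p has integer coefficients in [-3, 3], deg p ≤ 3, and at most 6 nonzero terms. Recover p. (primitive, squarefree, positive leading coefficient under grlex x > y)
First, the degree is 3 — a generic line meets the curve in up to 3 points.
Next, from the visible intercepts: the curve avoids every integer x-axis point in the box.
Finally, fitting integer coefficients to these (and the overall shape) gives p.

x^2*y - y^3 - x*y + y^2 - 1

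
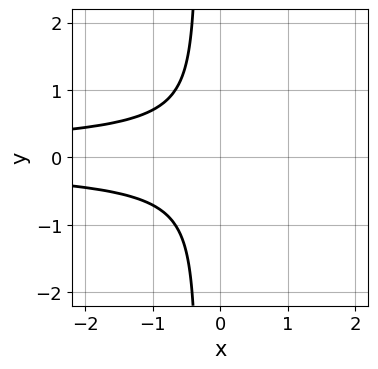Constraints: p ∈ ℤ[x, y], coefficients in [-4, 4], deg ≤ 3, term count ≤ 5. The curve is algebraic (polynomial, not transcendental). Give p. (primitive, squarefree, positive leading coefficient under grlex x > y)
The degree is 3 — no degree-2 curve has this shape.
Symmetries: it's symmetric under y → −y, forcing even powers of y.
Reading off the gridlines: the curve avoids every integer y-axis point in the box; it misses every integer gridline on the x-axis.
The integer polynomial consistent with all of this is the stated p.

3*x*y^2 + y^2 + 1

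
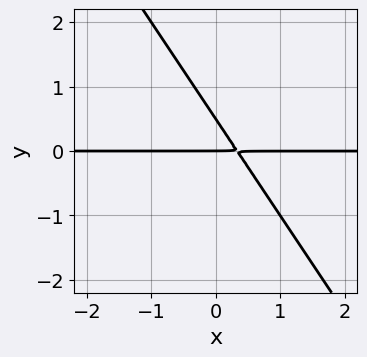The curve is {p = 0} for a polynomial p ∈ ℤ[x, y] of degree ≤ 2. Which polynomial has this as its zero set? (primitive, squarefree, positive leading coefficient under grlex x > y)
The degree is 2 — the shape is more complex than any degree-1 curve.
Against the integer gridlines: it crosses the y-axis at the gridline y = 0; the visible x-axis segment lies entirely on the curve.
Assembling these constraints gives the stated polynomial.

3*x*y + 2*y^2 - y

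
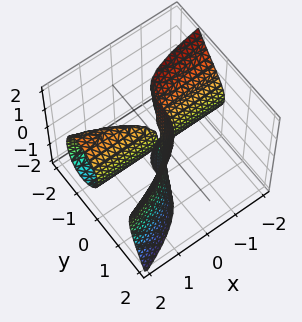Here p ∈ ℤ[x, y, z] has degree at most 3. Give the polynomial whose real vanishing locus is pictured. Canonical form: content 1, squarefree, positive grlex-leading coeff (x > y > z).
x*z^2 - 2*y^3 + 2*x*y

First, there are 2 components.
Next, degree: no degree-2 surface has this shape, so deg p = 3.
Then, reading off the gridlines: the visible z-axis segment lies entirely on the surface; the visible x-axis segment lies entirely on the surface; it meets the y-axis at y = 0 (among the integer gridlines).
Finally, matching integer coefficients to the picture gives p.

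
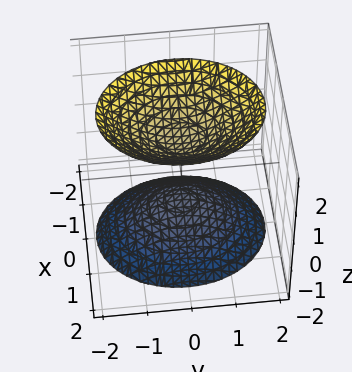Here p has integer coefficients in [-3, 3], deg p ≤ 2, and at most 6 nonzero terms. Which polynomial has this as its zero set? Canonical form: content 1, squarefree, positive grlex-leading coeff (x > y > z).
3*x^2 + 2*y^2 - 2*z^2 + 2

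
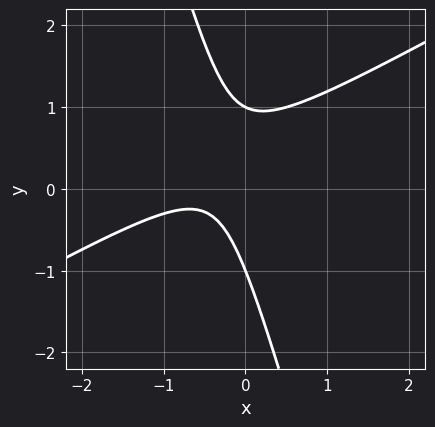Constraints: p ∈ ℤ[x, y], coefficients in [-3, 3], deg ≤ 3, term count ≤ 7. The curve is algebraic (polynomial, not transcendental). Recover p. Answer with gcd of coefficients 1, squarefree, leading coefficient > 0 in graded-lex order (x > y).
2*x^2 - 3*x*y - y^2 + 2*x + 1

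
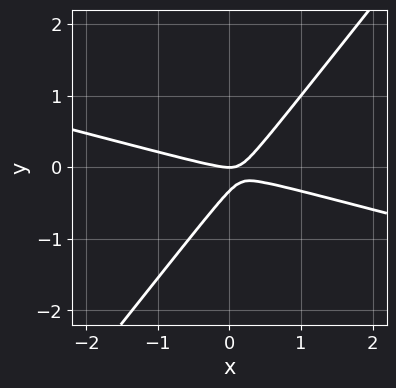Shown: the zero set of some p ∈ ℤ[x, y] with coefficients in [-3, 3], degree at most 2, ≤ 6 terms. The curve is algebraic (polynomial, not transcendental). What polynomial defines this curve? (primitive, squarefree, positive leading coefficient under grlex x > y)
(a) deg p = 2. The shape is more complex than any degree-1 curve.
(b) Checking where it meets the axes: it meets the y-axis at y = 0 (among the integer gridlines); it meets the x-axis at x = 0 (among the integer gridlines).
(c) Fitting integer coefficients to these (and the overall shape) gives p.

x^2 + 3*x*y - 3*y^2 - y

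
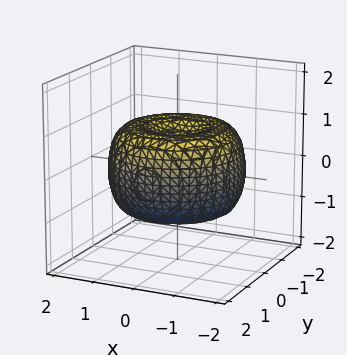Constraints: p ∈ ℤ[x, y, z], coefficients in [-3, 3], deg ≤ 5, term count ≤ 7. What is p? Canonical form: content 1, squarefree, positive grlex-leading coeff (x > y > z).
x^4 + 2*x^2*y^2 + y^4 - 2*x^2 - 2*y^2 + 2*z^2 - 1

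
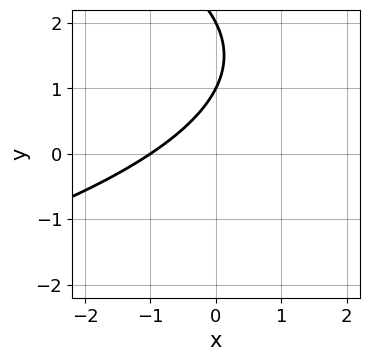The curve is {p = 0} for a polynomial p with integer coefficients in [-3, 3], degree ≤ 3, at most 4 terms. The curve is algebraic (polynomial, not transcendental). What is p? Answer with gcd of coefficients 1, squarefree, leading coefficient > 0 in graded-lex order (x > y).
First, deg p = 2. No degree-1 curve has this shape.
Then, observable constraints: it meets the x-axis at x = -1 (among the integer gridlines); among the integer gridlines, it crosses the y-axis at y ∈ {1, 2}.
Finally, putting this together gives p.

y^2 + 2*x - 3*y + 2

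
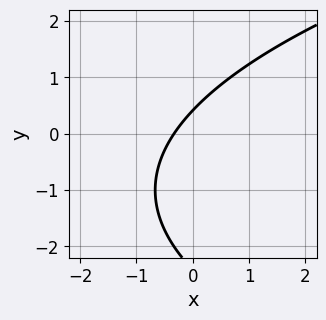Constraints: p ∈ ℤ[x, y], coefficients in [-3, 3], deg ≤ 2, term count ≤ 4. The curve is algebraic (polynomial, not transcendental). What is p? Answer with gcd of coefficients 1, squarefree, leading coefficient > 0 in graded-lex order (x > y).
(a) The degree is 2 — a generic line meets the curve in up to 2 points.
(b) Matching integer coefficients to the picture gives p.

y^2 - 3*x + 2*y - 1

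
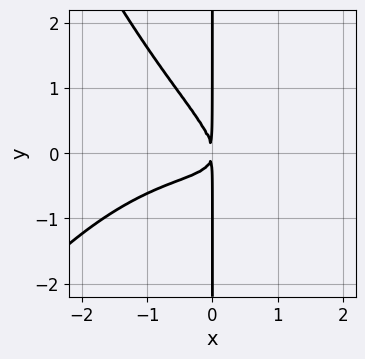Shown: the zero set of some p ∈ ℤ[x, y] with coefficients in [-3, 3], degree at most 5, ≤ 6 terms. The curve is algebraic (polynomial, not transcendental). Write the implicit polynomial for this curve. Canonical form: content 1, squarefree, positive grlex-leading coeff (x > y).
x^4 + 3*x^2*y + 3*x*y^2 + 2*x^2

First, degree: the shape is more complex than any degree-3 curve, so deg p = 4.
Next, observable constraints: every point of the y-axis in the box is on the curve.
Finally, putting this together gives p.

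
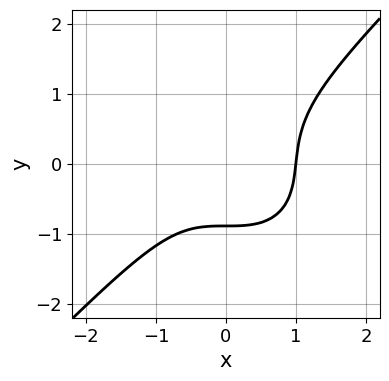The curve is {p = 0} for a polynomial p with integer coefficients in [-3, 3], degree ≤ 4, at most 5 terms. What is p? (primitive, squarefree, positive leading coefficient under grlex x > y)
3*x^3 - 3*y^3 - y - 3

The degree is 3 — the shape is more complex than any degree-2 curve.
Against the integer gridlines: it meets the x-axis at x = 1 (among the integer gridlines).
These observations pin down the coefficients.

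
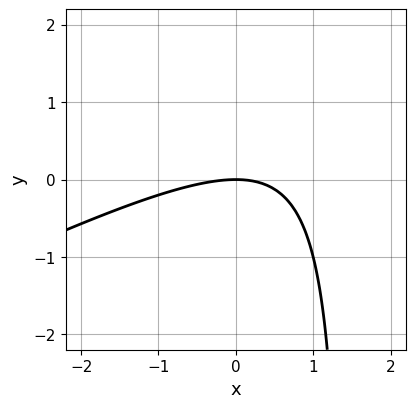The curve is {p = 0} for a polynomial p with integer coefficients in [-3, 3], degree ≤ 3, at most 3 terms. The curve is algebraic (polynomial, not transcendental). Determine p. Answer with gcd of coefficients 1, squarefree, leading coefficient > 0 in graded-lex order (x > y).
x^2 - 2*x*y + 3*y

1. deg p = 2. The shape is more complex than any degree-1 curve.
2. From the visible intercepts: it meets the y-axis at y = 0 (among the integer gridlines); it meets the x-axis at x = 0 (among the integer gridlines).
3. Assembling these constraints gives the stated polynomial.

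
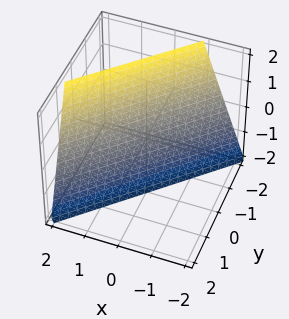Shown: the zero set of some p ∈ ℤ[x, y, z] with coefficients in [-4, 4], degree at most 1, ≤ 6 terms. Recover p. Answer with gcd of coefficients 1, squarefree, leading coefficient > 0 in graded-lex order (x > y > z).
3*x - 3*y - z - 2

Degree: every cross-section is a straight line — this is a plane, so deg p = 1.
Observable constraints: it meets the z-axis at z = -2 (among the integer gridlines).
These observations pin down the coefficients.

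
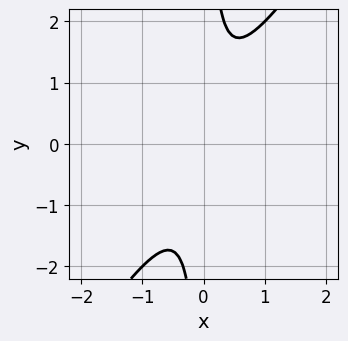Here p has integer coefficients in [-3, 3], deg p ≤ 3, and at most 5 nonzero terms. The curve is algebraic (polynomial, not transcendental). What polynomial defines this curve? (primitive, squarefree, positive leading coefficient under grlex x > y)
3*x^2 - 2*x*y + 1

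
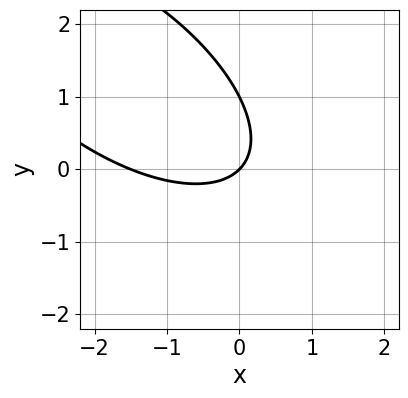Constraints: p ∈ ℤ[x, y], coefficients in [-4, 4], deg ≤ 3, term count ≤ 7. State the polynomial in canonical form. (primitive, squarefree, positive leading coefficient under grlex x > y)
2*x^2 + 3*x*y + 3*y^2 + 3*x - 3*y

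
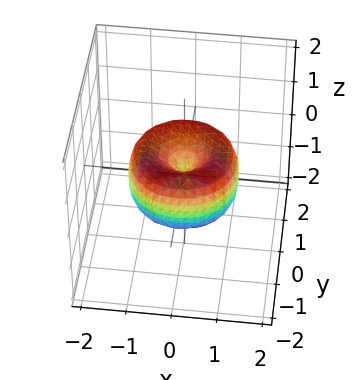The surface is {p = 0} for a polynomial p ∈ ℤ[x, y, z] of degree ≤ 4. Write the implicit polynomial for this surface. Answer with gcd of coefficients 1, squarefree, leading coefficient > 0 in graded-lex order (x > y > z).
First, the degree is 4 — no degree-3 surface has this shape.
Next, symmetries: the surface is invariant under rotation about z: p = q(x² + y², z).
Then, checking where it meets the axes: one z-axis crossing is at z = 0; a circular section at z = 0 has radius between 1 and 2; it crosses the y-axis at the gridline y = 0; it crosses the x-axis at the gridline x = 0.
Finally, matching integer coefficients to the picture gives p.

2*x^4 + 4*x^2*y^2 + 2*y^4 - 3*x^2 - 3*y^2 + 2*z^2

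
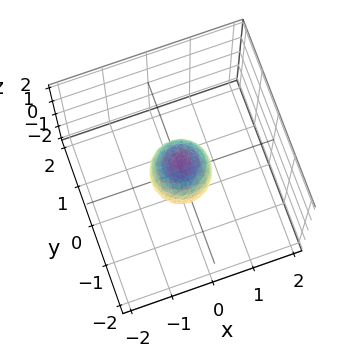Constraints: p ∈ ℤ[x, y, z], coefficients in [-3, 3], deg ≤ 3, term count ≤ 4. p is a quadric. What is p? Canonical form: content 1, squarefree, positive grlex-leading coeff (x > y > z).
(a) The degree is 2 — bounded and convex; a quadric.
(b) Symmetries: the z-axis is an axis of rotation, so x and y enter only as x² + y²; it's symmetric under z → −z, forcing even powers of z.
(c) From the visible intercepts: among the integer gridlines, it crosses the z-axis at z ∈ {-1, 1}; a circular section at z = 0 has radius between 0 and 1.
(d) These observations pin down the coefficients.

2*x^2 + 2*y^2 + z^2 - 1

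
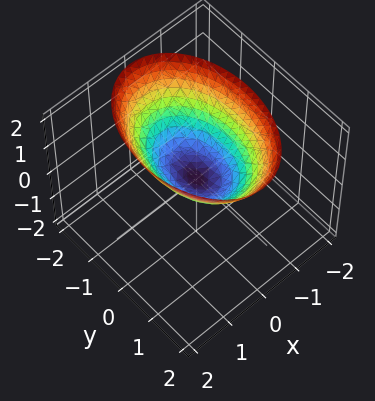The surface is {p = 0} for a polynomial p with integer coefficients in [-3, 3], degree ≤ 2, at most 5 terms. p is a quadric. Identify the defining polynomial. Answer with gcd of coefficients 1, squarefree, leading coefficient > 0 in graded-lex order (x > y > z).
(a) Degree: a paraboloid; a quadric, so deg p = 2.
(b) Symmetries: mirror symmetry y ↦ −y ⇒ only even powers of y; mirror symmetry x ↦ −x ⇒ only even powers of x.
(c) Checking where it meets the axes: it crosses the y-axis at the gridline y = 0; one x-axis crossing is at x = 0.
(d) These observations pin down the coefficients.

2*x^2 + y^2 - 2*z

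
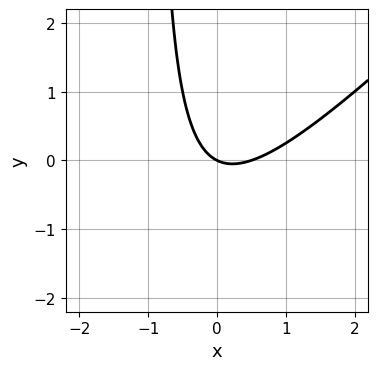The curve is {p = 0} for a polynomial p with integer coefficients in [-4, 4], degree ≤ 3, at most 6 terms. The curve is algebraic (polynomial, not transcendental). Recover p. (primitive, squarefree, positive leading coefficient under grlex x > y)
2*x^2 - 2*x*y - x - 2*y

deg p = 2. No degree-1 curve has this shape.
From the visible intercepts: it crosses the x-axis at the gridline x = 0; one y-axis crossing is at y = 0.
Fitting integer coefficients to these (and the overall shape) gives p.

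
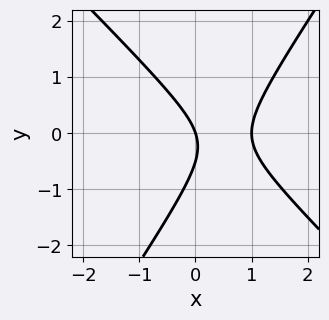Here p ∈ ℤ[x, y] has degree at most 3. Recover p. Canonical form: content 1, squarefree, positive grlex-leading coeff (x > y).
1. Degree: a generic line meets the curve in up to 2 points, so deg p = 2.
2. From the visible intercepts: it crosses the y-axis at the gridline y = 0; the x-axis gridline crossings are at x ∈ {0, 1}.
3. Matching integer coefficients to the picture gives p.

3*x^2 + x*y - 2*y^2 - 3*x - y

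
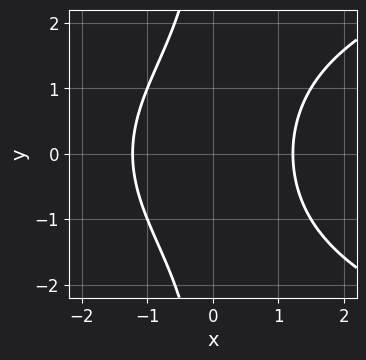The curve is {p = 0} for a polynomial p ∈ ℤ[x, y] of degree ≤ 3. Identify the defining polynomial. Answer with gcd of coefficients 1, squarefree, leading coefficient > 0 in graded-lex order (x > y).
x*y^2 - 2*x^2 + 3

(a) deg p = 3. A generic line meets the curve in up to 3 points.
(b) Symmetries: the y ↦ −y reflection is a symmetry, so y appears only in even powers.
(c) Against the integer gridlines: the curve avoids every integer y-axis point in the box.
(d) Solving for integer coefficients yields p as stated.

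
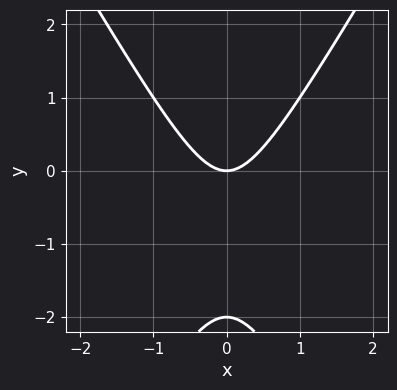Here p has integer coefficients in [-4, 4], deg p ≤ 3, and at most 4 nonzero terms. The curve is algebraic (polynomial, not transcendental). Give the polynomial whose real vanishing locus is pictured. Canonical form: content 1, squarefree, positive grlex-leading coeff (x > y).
1. Degree: no degree-1 curve has this shape, so deg p = 2.
2. Symmetries: the x ↦ −x reflection is a symmetry, so x appears only in even powers.
3. Reading off the gridlines: the y-axis gridline crossings are at y ∈ {-2, 0}; it meets the x-axis at x = 0 (among the integer gridlines).
4. Fitting integer coefficients to these (and the overall shape) gives p.

3*x^2 - y^2 - 2*y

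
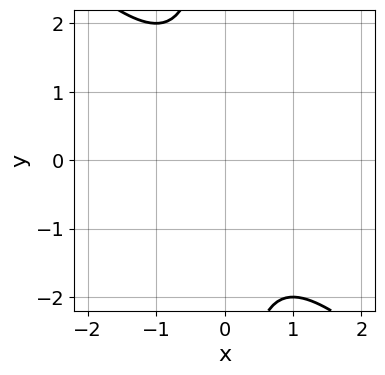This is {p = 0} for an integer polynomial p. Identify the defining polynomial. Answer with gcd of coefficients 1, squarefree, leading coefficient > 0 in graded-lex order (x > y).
x^2 + x*y + 1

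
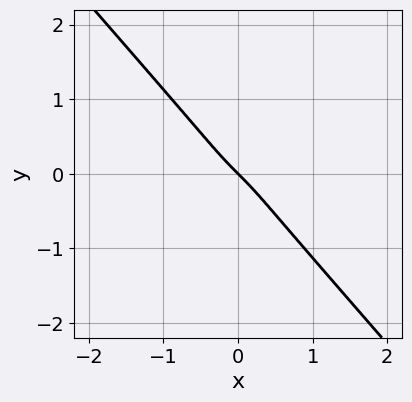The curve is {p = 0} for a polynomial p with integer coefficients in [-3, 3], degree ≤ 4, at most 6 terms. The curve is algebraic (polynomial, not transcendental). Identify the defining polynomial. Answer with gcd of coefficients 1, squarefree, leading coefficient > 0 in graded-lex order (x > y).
3*x^3 + 2*y^3 + x + y

(a) Degree: no degree-2 curve has this shape, so deg p = 3.
(b) Checking where it meets the axes: it crosses the x-axis at the gridline x = 0; it crosses the y-axis at the gridline y = 0.
(c) Fitting integer coefficients to these (and the overall shape) gives p.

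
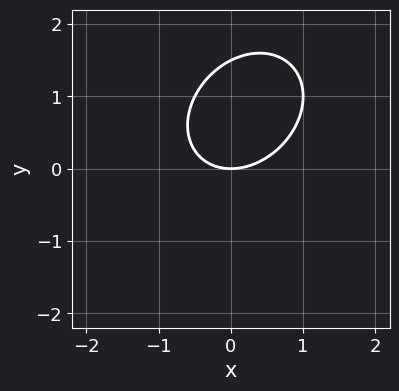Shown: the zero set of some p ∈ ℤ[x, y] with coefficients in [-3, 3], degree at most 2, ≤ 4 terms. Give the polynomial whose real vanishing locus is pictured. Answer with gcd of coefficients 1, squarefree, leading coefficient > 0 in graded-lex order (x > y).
2*x^2 - x*y + 2*y^2 - 3*y

1. The degree is 2 — no degree-1 curve has this shape.
2. From the axis intercepts and sections: one y-axis crossing is at y = 0; one x-axis crossing is at x = 0.
3. Fitting integer coefficients to these (and the overall shape) gives p.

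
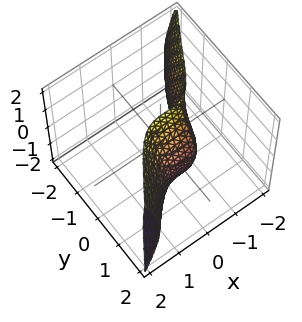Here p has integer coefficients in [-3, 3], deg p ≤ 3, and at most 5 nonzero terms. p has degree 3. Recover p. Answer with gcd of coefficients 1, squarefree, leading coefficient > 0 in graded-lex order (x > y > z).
2*x^3 - y^3 - y*z^2 + 1

First, deg p = 3.
Next, observable constraints: no z-intercept at any integer in the box; it crosses the y-axis at the gridline y = 1.
Finally, assembling these constraints gives the stated polynomial.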